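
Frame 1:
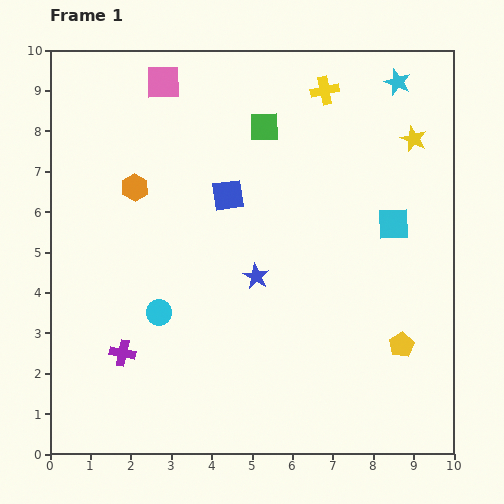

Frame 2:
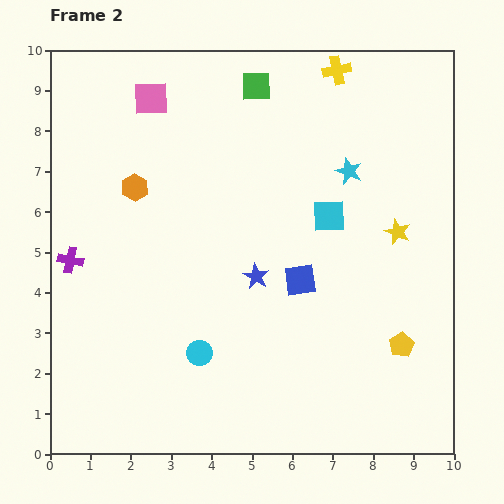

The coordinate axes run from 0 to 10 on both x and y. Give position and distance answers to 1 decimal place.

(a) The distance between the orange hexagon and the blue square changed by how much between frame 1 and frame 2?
+2.4

Distance in frame 1: 2.3. Distance in frame 2: 4.7.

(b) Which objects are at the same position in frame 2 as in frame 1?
the blue star, the orange hexagon, the yellow pentagon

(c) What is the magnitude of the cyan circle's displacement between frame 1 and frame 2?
1.4

The cyan circle moved from (2.7, 3.5) to (3.7, 2.5), a distance of √(1.0² + 1.0²) ≈ 1.4.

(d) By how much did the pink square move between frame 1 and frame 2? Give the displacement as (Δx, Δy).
(-0.3, -0.4)

The pink square was at (2.8, 9.2) in frame 1 and (2.5, 8.8) in frame 2.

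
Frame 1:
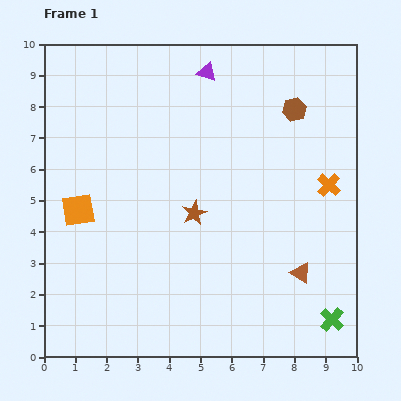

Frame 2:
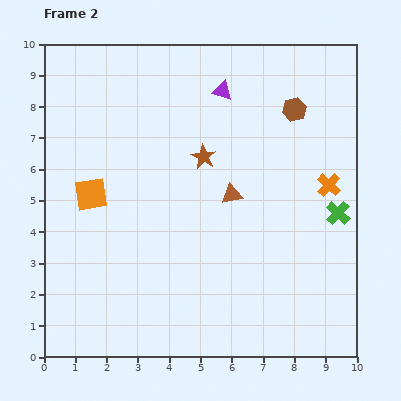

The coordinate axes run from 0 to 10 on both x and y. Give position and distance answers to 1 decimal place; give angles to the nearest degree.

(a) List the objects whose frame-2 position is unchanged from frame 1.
the orange cross, the brown hexagon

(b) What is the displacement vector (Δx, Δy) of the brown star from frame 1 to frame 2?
(0.3, 1.8)

The brown star was at (4.8, 4.6) in frame 1 and (5.1, 6.4) in frame 2.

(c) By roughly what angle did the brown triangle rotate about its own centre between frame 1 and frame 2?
43° counter-clockwise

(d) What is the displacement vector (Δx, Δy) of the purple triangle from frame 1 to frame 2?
(0.5, -0.6)

The purple triangle was at (5.2, 9.1) in frame 1 and (5.7, 8.5) in frame 2.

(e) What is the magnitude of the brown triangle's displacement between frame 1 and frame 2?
3.3

The brown triangle moved from (8.2, 2.7) to (6.0, 5.2), a distance of √(2.2² + 2.5²) ≈ 3.3.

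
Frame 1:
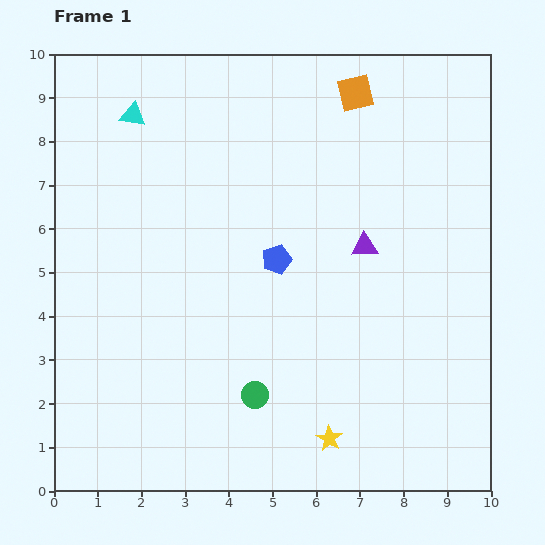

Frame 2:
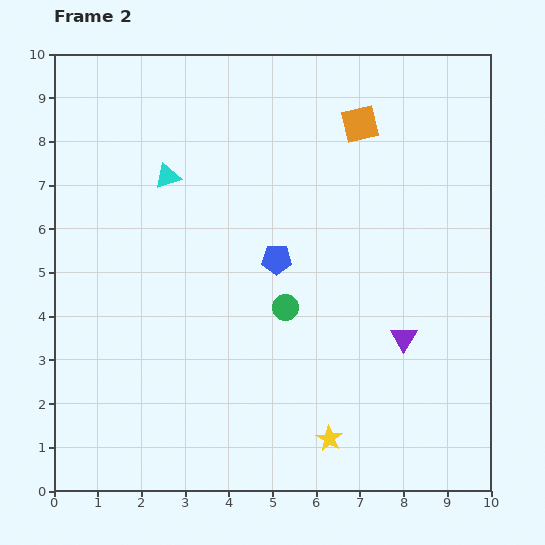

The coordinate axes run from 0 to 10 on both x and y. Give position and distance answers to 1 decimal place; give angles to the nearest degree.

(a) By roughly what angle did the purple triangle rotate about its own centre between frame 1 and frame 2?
55° counter-clockwise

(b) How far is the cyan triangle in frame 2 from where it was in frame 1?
1.6

The cyan triangle moved from (1.8, 8.6) to (2.6, 7.2), a distance of √(0.8² + 1.4²) ≈ 1.6.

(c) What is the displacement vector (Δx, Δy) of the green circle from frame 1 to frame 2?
(0.7, 2.0)

The green circle was at (4.6, 2.2) in frame 1 and (5.3, 4.2) in frame 2.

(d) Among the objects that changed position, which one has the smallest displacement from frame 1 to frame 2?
the orange square

(moved 0.7)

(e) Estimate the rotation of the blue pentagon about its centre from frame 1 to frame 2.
20° clockwise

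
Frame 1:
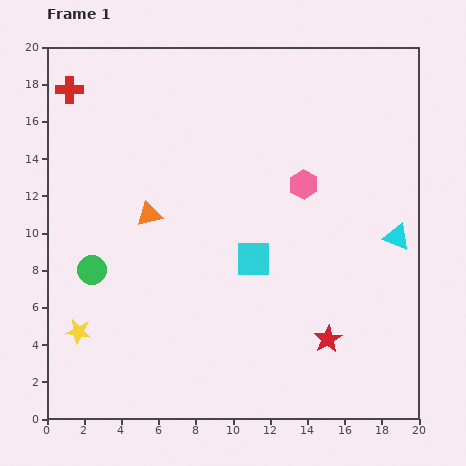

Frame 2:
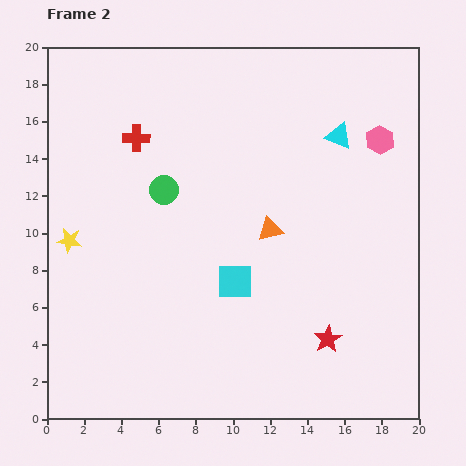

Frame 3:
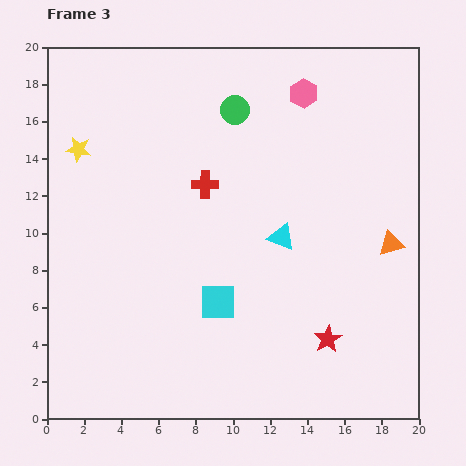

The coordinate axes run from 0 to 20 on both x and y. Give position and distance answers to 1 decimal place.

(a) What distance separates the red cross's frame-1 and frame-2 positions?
4.4

The red cross moved from (1.2, 17.7) to (4.8, 15.1), a distance of √(3.6² + 2.6²) ≈ 4.4.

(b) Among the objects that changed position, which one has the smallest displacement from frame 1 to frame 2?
the cyan square

(moved 1.6)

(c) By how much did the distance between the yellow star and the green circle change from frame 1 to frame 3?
+5.3

Distance in frame 1: 3.4. Distance in frame 3: 8.7.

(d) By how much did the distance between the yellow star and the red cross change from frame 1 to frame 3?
-5.9

Distance in frame 1: 13.0. Distance in frame 3: 7.1.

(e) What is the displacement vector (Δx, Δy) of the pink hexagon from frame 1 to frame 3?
(0.0, 4.9)

The pink hexagon was at (13.8, 12.6) in frame 1 and (13.8, 17.5) in frame 3.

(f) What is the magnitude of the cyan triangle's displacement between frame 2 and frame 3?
6.2

The cyan triangle moved from (15.7, 15.2) to (12.6, 9.8), a distance of √(3.1² + 5.4²) ≈ 6.2.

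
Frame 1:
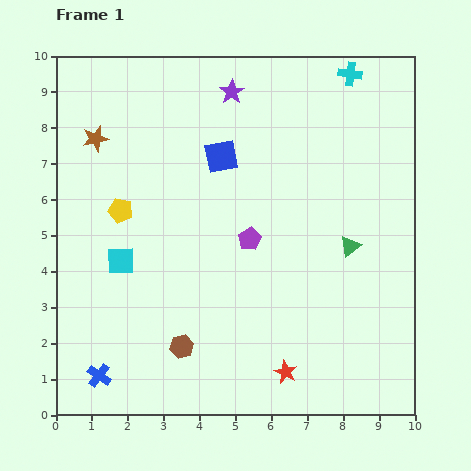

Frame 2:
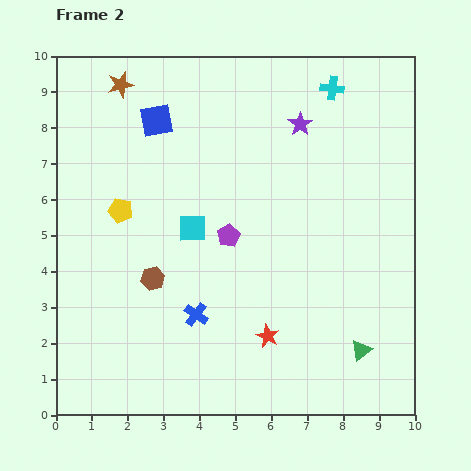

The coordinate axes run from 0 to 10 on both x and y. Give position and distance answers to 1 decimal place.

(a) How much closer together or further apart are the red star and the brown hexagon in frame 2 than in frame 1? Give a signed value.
+0.6

Distance in frame 1: 3.0. Distance in frame 2: 3.6.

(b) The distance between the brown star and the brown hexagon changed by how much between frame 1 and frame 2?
-0.8

Distance in frame 1: 6.3. Distance in frame 2: 5.5.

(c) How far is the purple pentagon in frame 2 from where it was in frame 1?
0.6

The purple pentagon moved from (5.4, 4.9) to (4.8, 5.0), a distance of √(0.6² + 0.1²) ≈ 0.6.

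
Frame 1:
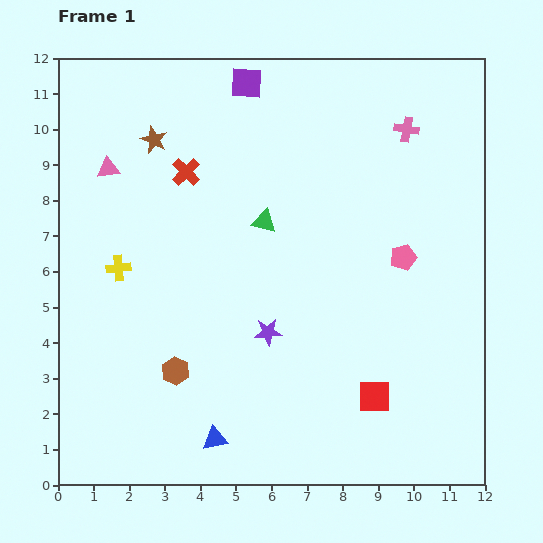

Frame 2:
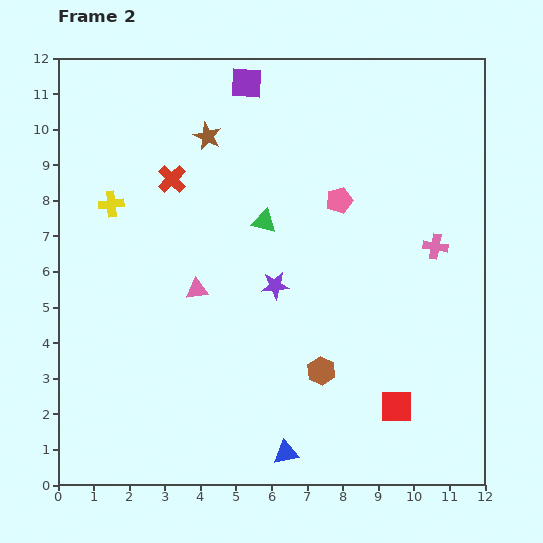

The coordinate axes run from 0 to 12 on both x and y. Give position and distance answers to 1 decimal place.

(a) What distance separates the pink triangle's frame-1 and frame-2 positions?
4.2

The pink triangle moved from (1.4, 8.9) to (3.9, 5.5), a distance of √(2.5² + 3.4²) ≈ 4.2.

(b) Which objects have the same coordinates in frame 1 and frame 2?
the purple square, the green triangle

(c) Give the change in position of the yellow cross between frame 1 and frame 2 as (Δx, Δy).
(-0.2, 1.8)

The yellow cross was at (1.7, 6.1) in frame 1 and (1.5, 7.9) in frame 2.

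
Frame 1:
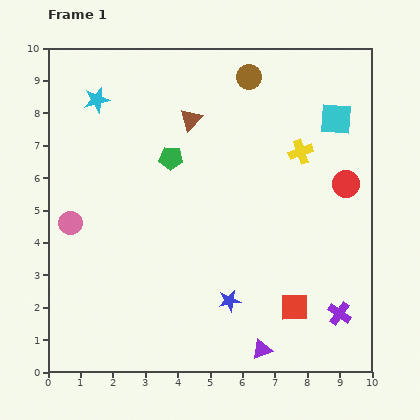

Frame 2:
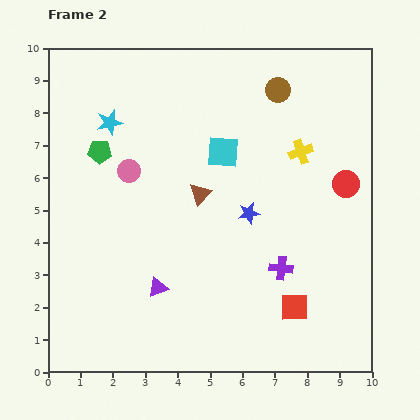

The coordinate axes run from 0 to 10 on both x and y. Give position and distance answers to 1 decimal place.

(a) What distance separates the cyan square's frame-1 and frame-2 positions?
3.6

The cyan square moved from (8.9, 7.8) to (5.4, 6.8), a distance of √(3.5² + 1.0²) ≈ 3.6.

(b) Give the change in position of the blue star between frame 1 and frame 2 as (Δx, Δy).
(0.6, 2.7)

The blue star was at (5.6, 2.2) in frame 1 and (6.2, 4.9) in frame 2.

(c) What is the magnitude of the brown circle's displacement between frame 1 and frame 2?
1.0

The brown circle moved from (6.2, 9.1) to (7.1, 8.7), a distance of √(0.9² + 0.4²) ≈ 1.0.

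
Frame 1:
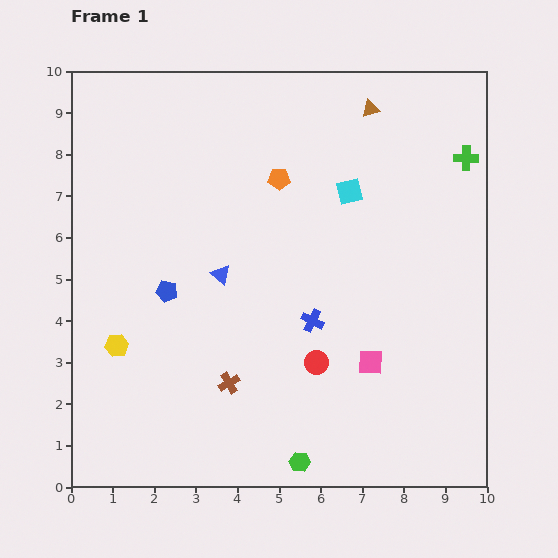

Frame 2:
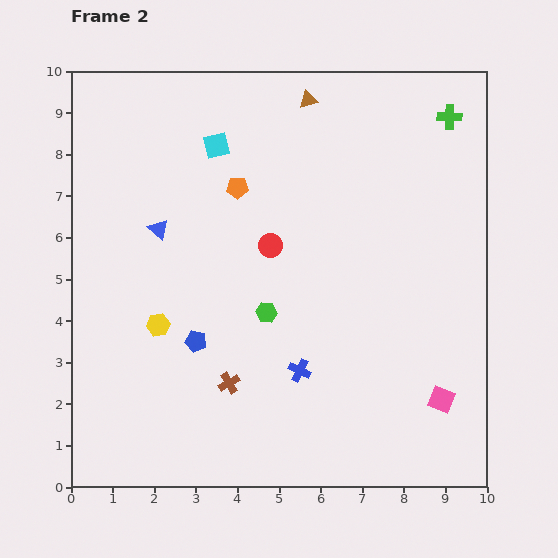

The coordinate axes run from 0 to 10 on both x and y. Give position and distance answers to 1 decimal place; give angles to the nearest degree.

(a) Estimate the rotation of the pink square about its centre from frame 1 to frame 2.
20° clockwise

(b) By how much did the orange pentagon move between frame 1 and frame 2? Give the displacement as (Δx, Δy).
(-1.0, -0.2)

The orange pentagon was at (5.0, 7.4) in frame 1 and (4.0, 7.2) in frame 2.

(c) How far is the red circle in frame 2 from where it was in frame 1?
3.0

The red circle moved from (5.9, 3.0) to (4.8, 5.8), a distance of √(1.1² + 2.8²) ≈ 3.0.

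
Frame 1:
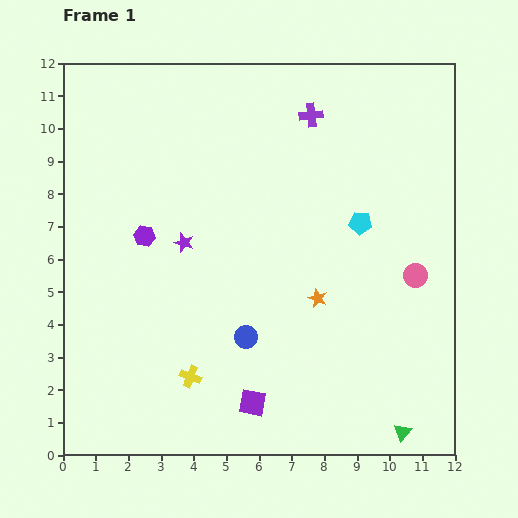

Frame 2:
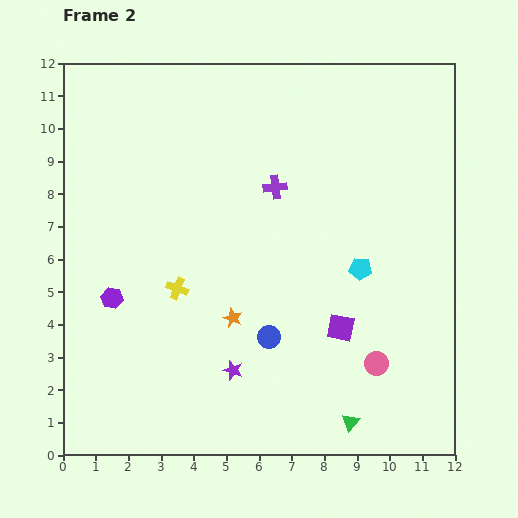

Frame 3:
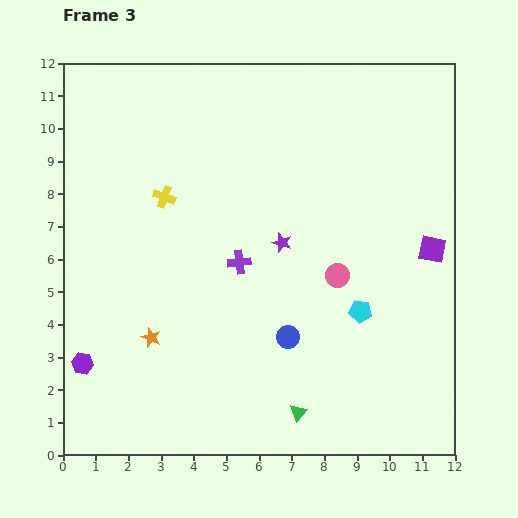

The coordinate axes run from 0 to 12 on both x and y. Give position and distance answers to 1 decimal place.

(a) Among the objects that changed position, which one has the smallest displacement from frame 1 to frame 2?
the blue circle

(moved 0.7)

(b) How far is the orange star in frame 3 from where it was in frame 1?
5.2

The orange star moved from (7.8, 4.8) to (2.7, 3.6), a distance of √(5.1² + 1.2²) ≈ 5.2.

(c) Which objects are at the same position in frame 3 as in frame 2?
none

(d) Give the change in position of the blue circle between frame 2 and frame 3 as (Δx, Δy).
(0.6, 0.0)

The blue circle was at (6.3, 3.6) in frame 2 and (6.9, 3.6) in frame 3.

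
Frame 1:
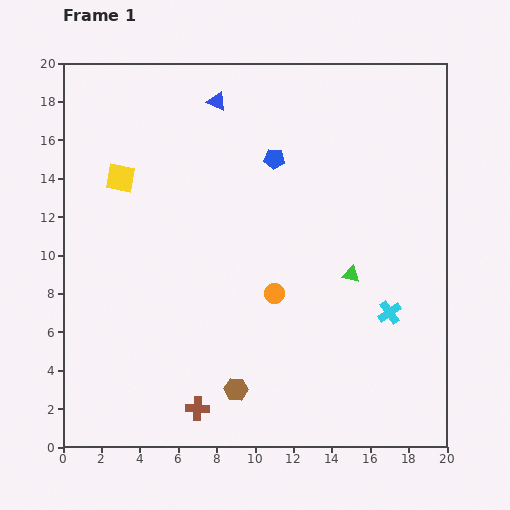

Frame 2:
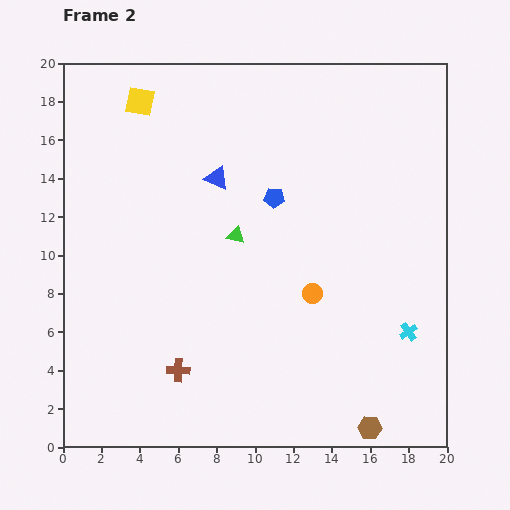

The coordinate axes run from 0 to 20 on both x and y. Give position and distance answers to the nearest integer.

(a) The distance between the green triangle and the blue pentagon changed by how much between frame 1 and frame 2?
-4

Distance in frame 1: 7. Distance in frame 2: 3.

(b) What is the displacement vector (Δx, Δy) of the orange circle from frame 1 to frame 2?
(2, 0)

The orange circle was at (11, 8) in frame 1 and (13, 8) in frame 2.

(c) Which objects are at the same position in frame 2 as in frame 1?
none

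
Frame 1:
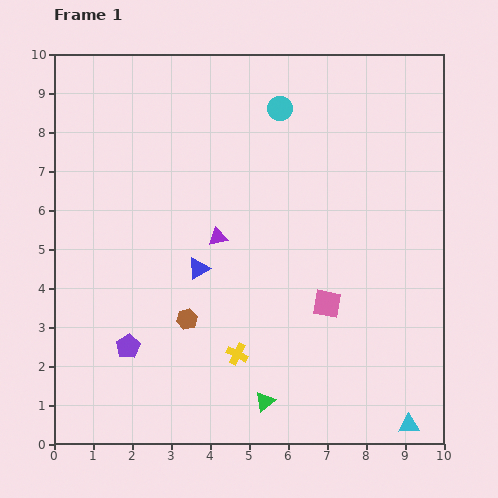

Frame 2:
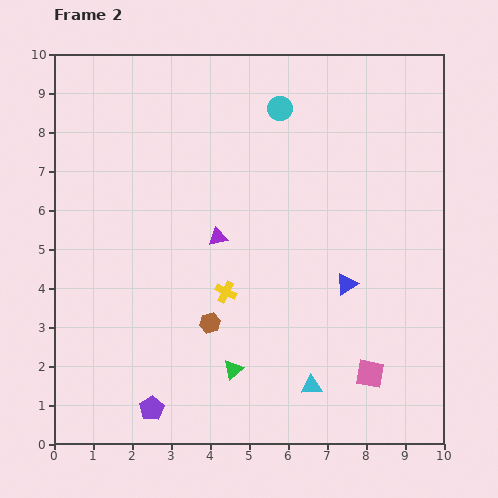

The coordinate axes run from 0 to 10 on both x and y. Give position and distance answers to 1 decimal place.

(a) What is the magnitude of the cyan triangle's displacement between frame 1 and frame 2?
2.7

The cyan triangle moved from (9.1, 0.5) to (6.6, 1.5), a distance of √(2.5² + 1.0²) ≈ 2.7.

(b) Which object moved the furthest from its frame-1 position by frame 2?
the blue triangle

(moved 3.8; next 2.7)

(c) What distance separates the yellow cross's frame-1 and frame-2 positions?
1.6

The yellow cross moved from (4.7, 2.3) to (4.4, 3.9), a distance of √(0.3² + 1.6²) ≈ 1.6.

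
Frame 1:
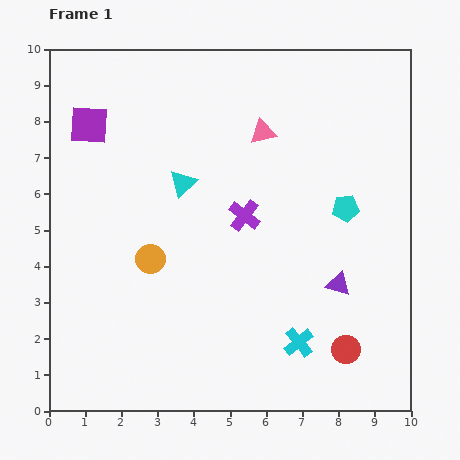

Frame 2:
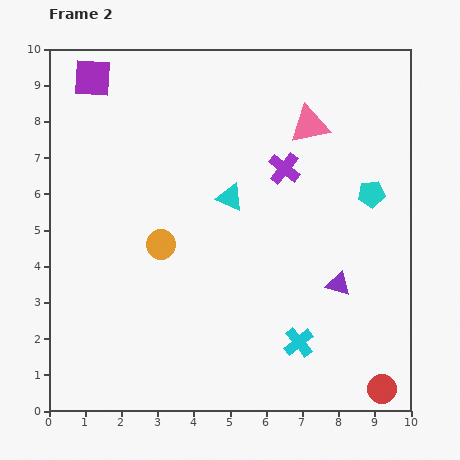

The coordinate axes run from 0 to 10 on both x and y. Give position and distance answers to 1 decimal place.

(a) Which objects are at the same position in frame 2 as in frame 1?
the purple triangle, the cyan cross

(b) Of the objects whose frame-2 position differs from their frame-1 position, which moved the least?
the orange circle

(moved 0.5)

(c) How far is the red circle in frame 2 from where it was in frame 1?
1.5

The red circle moved from (8.2, 1.7) to (9.2, 0.6), a distance of √(1.0² + 1.1²) ≈ 1.5.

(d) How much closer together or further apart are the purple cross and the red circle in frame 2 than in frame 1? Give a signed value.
+2.1

Distance in frame 1: 4.6. Distance in frame 2: 6.7.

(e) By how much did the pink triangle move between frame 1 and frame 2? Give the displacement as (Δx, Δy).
(1.3, 0.2)

The pink triangle was at (5.9, 7.7) in frame 1 and (7.2, 7.9) in frame 2.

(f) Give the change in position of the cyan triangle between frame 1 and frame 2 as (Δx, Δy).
(1.3, -0.4)

The cyan triangle was at (3.7, 6.3) in frame 1 and (5.0, 5.9) in frame 2.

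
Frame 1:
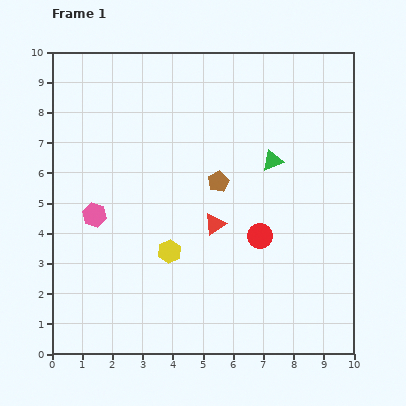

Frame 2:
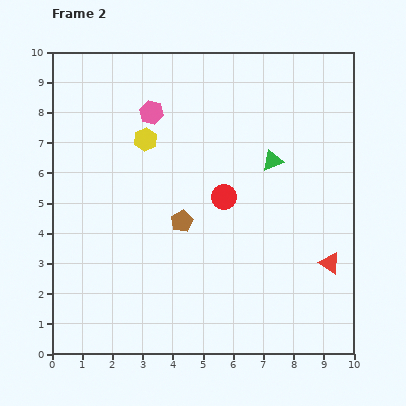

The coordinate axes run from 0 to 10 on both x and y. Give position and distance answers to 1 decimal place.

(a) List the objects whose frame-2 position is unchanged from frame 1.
the green triangle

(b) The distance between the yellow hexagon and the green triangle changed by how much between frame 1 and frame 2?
-0.2

Distance in frame 1: 4.5. Distance in frame 2: 4.3.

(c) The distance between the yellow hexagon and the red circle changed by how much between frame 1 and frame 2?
+0.2

Distance in frame 1: 3.0. Distance in frame 2: 3.2.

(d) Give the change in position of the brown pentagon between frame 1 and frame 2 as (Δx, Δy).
(-1.2, -1.3)

The brown pentagon was at (5.5, 5.7) in frame 1 and (4.3, 4.4) in frame 2.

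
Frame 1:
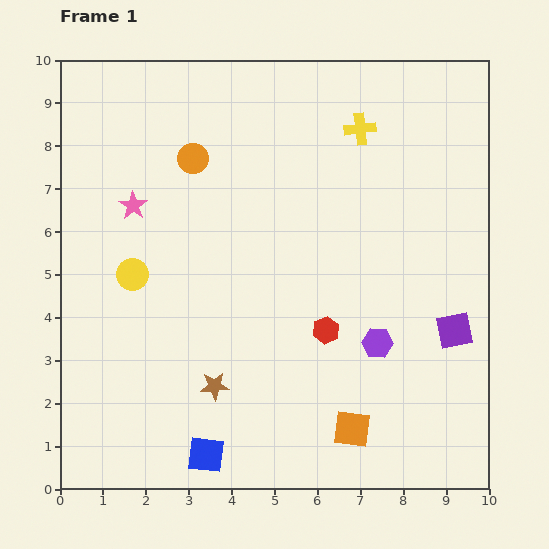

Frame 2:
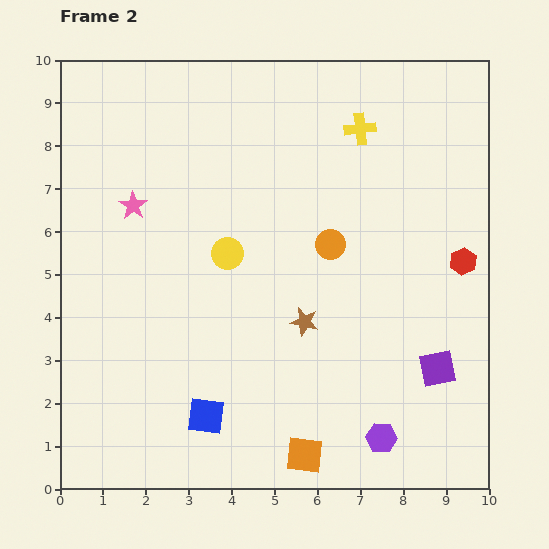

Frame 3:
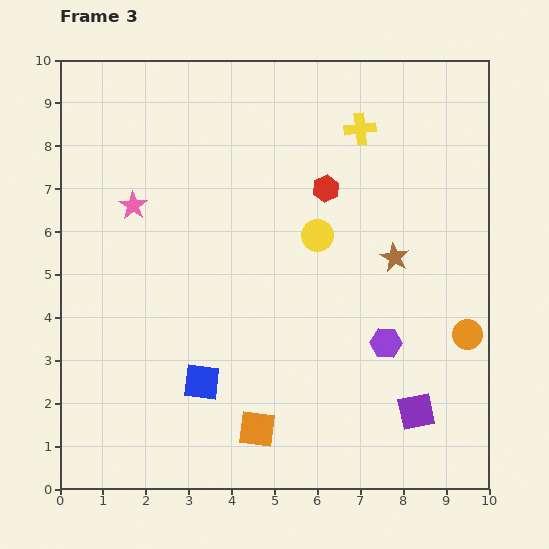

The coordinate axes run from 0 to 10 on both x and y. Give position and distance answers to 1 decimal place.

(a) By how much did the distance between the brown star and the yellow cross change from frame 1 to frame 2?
-2.2

Distance in frame 1: 6.9. Distance in frame 2: 4.7.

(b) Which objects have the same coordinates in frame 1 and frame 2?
the yellow cross, the pink star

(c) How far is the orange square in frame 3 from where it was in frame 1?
2.2

The orange square moved from (6.8, 1.4) to (4.6, 1.4), a distance of √(2.2² + 0.0²) ≈ 2.2.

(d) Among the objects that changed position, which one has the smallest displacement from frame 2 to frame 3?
the blue square

(moved 0.8)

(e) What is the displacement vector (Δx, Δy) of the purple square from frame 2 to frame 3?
(-0.5, -1.0)

The purple square was at (8.8, 2.8) in frame 2 and (8.3, 1.8) in frame 3.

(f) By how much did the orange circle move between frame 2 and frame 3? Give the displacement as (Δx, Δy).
(3.2, -2.1)

The orange circle was at (6.3, 5.7) in frame 2 and (9.5, 3.6) in frame 3.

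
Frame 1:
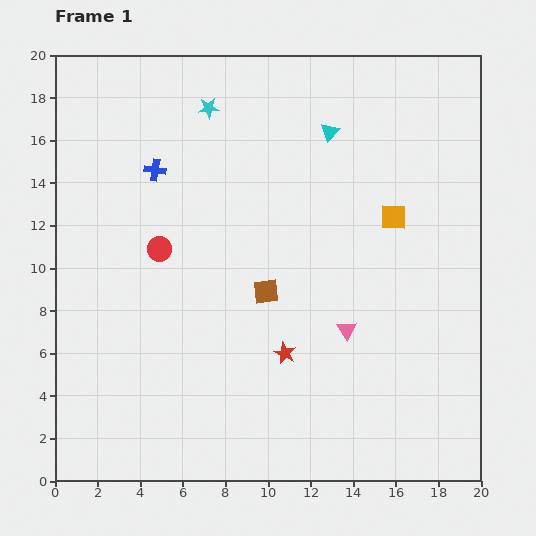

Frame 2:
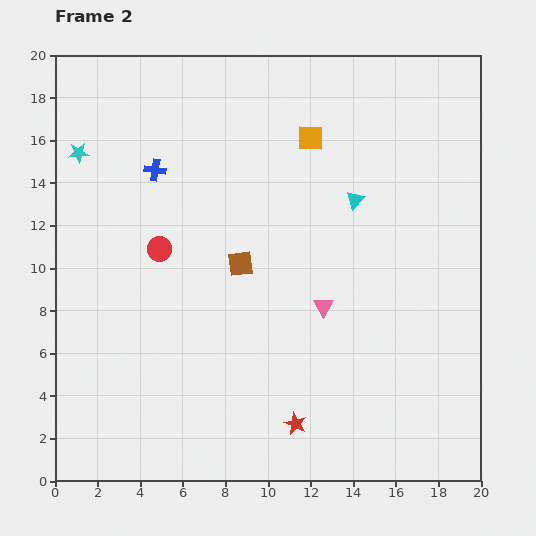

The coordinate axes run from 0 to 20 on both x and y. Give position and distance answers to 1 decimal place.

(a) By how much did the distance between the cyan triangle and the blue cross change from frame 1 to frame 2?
+1.1

Distance in frame 1: 8.4. Distance in frame 2: 9.5.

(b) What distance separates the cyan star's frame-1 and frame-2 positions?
6.5

The cyan star moved from (7.2, 17.5) to (1.1, 15.4), a distance of √(6.1² + 2.1²) ≈ 6.5.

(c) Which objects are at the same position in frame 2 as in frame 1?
the blue cross, the red circle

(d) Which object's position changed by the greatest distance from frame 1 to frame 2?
the cyan star

(moved 6.5; next 5.4)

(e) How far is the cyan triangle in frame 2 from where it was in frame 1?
3.4

The cyan triangle moved from (12.9, 16.4) to (14.1, 13.2), a distance of √(1.2² + 3.2²) ≈ 3.4.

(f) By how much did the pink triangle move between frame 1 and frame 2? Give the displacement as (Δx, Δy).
(-1.1, 1.1)

The pink triangle was at (13.7, 7.1) in frame 1 and (12.6, 8.2) in frame 2.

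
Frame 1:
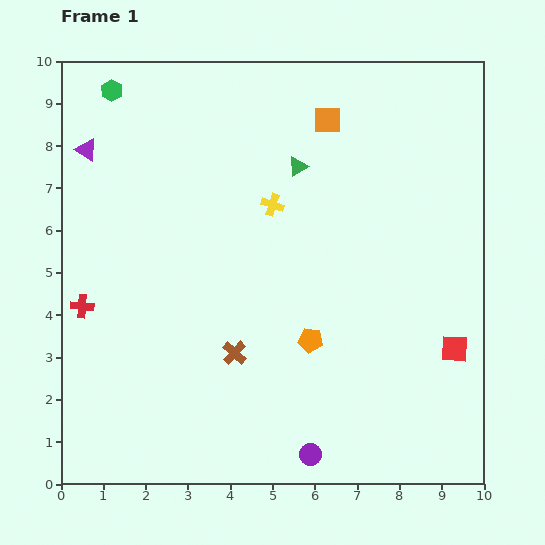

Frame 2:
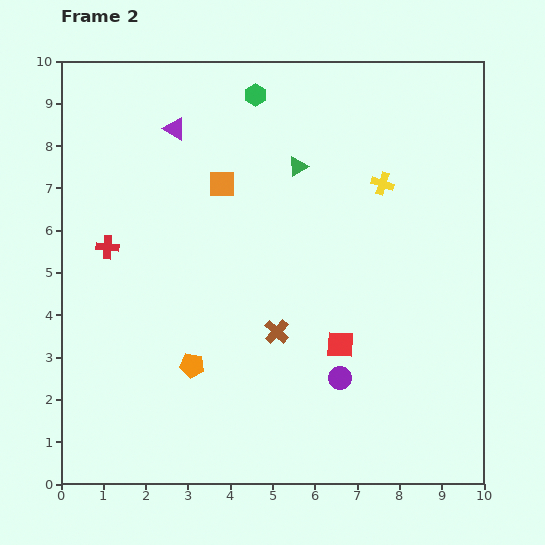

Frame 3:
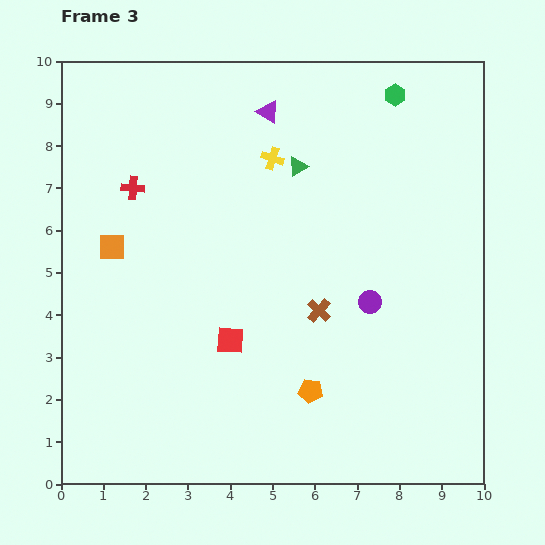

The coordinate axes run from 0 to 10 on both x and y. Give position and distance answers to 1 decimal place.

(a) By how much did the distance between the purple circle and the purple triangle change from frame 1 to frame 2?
-1.8

Distance in frame 1: 8.9. Distance in frame 2: 7.1.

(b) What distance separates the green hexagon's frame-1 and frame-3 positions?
6.7

The green hexagon moved from (1.2, 9.3) to (7.9, 9.2), a distance of √(6.7² + 0.1²) ≈ 6.7.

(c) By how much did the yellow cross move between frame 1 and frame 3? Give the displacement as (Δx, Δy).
(0.0, 1.1)

The yellow cross was at (5.0, 6.6) in frame 1 and (5.0, 7.7) in frame 3.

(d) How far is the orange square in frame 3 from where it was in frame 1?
5.9

The orange square moved from (6.3, 8.6) to (1.2, 5.6), a distance of √(5.1² + 3.0²) ≈ 5.9.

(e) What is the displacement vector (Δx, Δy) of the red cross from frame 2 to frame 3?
(0.6, 1.4)

The red cross was at (1.1, 5.6) in frame 2 and (1.7, 7.0) in frame 3.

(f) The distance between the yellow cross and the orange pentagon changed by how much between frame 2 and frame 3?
-0.6

Distance in frame 2: 6.2. Distance in frame 3: 5.6.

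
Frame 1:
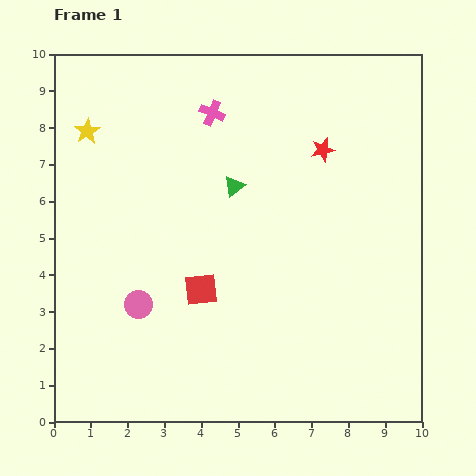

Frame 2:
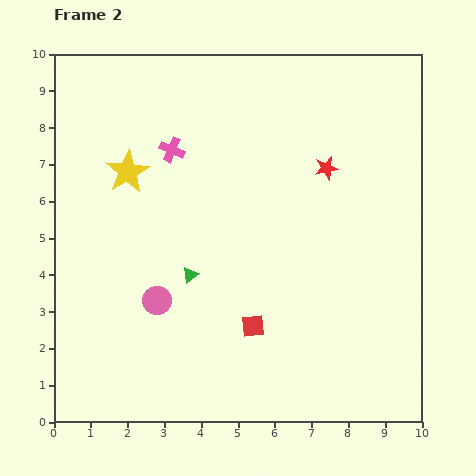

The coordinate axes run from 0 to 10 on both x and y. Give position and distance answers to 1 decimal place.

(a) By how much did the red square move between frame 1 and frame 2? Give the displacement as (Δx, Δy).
(1.4, -1.0)

The red square was at (4.0, 3.6) in frame 1 and (5.4, 2.6) in frame 2.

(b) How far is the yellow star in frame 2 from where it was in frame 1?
1.6

The yellow star moved from (0.9, 7.9) to (2.0, 6.8), a distance of √(1.1² + 1.1²) ≈ 1.6.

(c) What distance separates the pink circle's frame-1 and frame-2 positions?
0.5

The pink circle moved from (2.3, 3.2) to (2.8, 3.3), a distance of √(0.5² + 0.1²) ≈ 0.5.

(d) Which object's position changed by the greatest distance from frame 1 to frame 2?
the green triangle

(moved 2.7; next 1.7)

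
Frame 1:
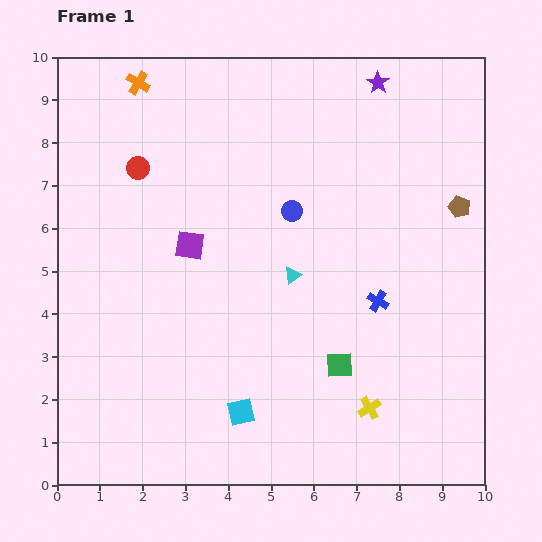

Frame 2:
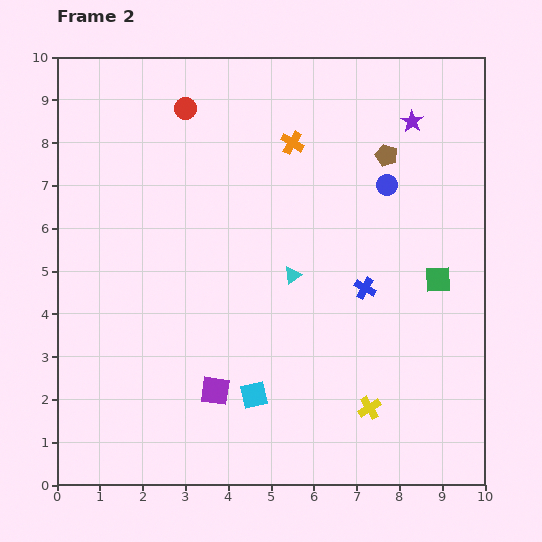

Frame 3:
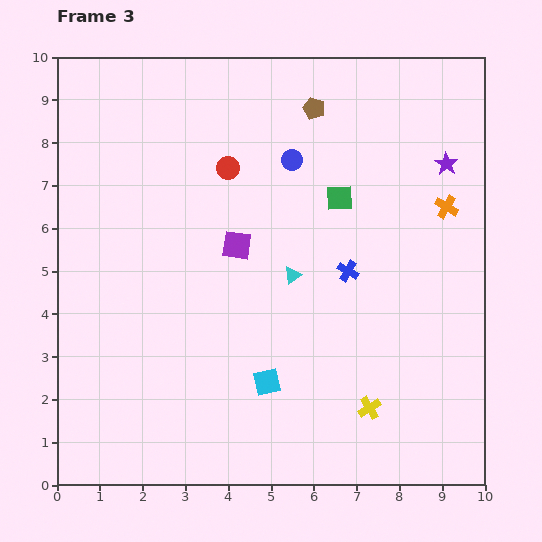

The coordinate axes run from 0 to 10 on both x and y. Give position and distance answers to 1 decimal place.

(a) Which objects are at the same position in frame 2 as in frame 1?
the yellow cross, the cyan triangle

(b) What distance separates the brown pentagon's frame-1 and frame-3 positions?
4.1

The brown pentagon moved from (9.4, 6.5) to (6.0, 8.8), a distance of √(3.4² + 2.3²) ≈ 4.1.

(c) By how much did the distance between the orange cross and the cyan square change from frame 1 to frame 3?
-2.2

Distance in frame 1: 8.1. Distance in frame 3: 5.9.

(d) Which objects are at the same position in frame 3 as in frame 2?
the yellow cross, the cyan triangle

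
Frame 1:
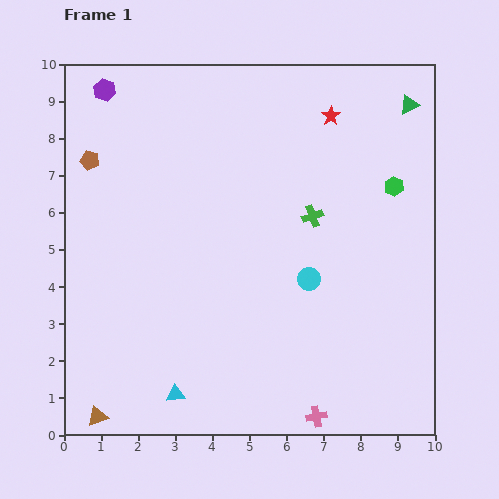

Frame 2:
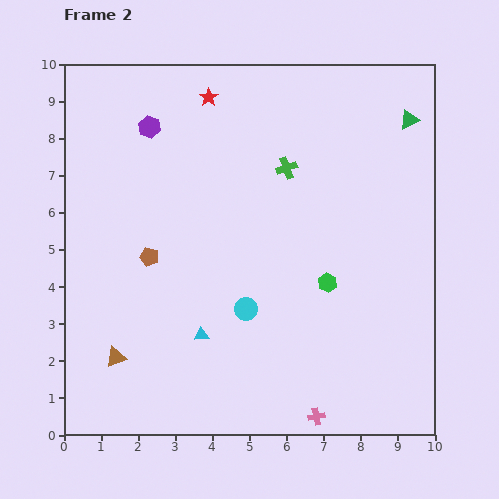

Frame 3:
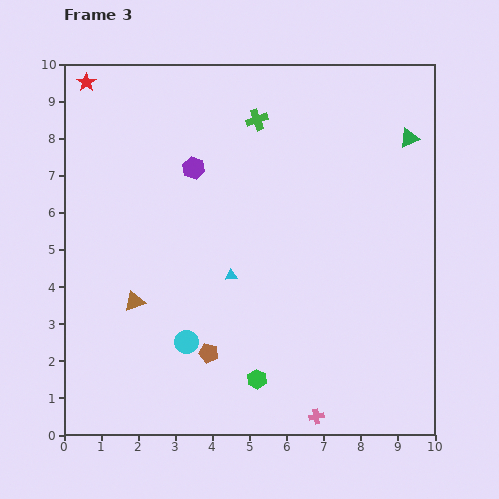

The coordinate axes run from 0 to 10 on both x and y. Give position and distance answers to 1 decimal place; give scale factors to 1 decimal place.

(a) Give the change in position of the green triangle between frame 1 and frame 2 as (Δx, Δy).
(0.0, -0.4)

The green triangle was at (9.3, 8.9) in frame 1 and (9.3, 8.5) in frame 2.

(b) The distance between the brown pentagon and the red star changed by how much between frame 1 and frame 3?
+1.4

Distance in frame 1: 6.6. Distance in frame 3: 8.0.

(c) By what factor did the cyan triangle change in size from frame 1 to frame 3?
0.6×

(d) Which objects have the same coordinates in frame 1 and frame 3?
the pink cross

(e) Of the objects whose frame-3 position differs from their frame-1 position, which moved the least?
the green triangle

(moved 0.9)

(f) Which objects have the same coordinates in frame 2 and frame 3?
the pink cross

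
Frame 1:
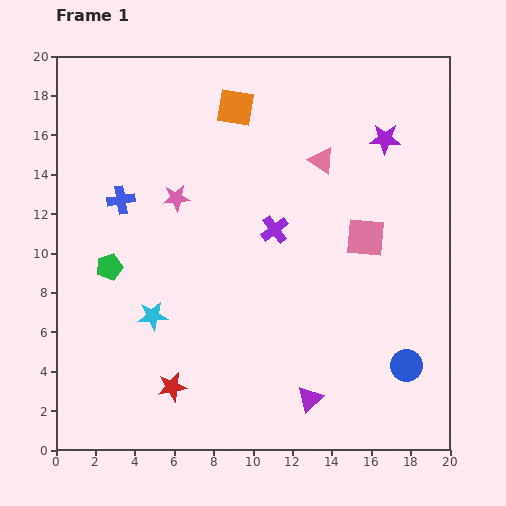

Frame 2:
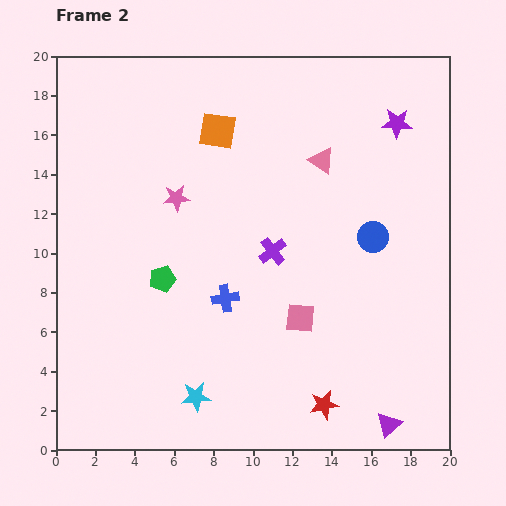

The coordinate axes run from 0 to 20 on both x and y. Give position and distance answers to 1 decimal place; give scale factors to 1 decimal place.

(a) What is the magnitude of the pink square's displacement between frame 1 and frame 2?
5.3

The pink square moved from (15.7, 10.8) to (12.4, 6.7), a distance of √(3.3² + 4.1²) ≈ 5.3.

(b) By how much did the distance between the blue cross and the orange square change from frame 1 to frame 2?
+1.0

Distance in frame 1: 7.5. Distance in frame 2: 8.5.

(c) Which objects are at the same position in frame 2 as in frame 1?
the pink star, the pink triangle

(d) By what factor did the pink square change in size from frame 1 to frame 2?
0.8×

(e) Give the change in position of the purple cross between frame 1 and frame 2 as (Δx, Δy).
(-0.1, -1.1)

The purple cross was at (11.1, 11.2) in frame 1 and (11.0, 10.1) in frame 2.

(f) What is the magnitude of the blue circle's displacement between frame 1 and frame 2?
6.7

The blue circle moved from (17.8, 4.3) to (16.1, 10.8), a distance of √(1.7² + 6.5²) ≈ 6.7.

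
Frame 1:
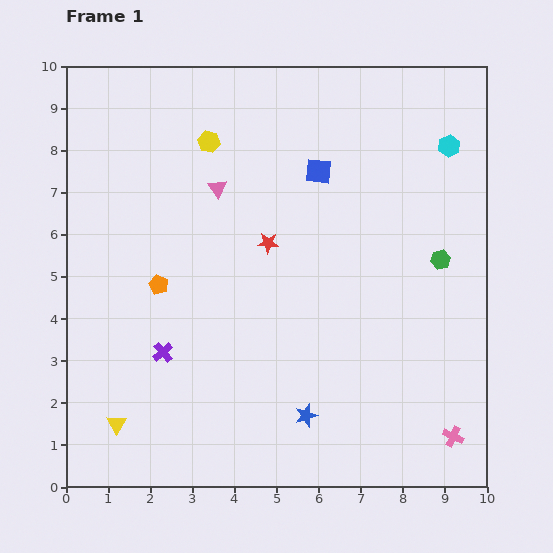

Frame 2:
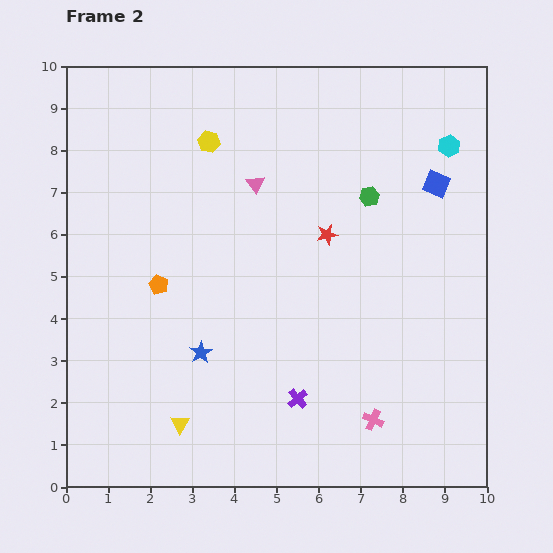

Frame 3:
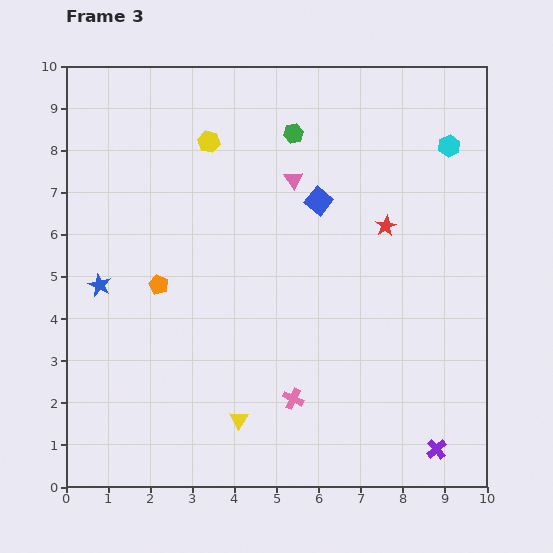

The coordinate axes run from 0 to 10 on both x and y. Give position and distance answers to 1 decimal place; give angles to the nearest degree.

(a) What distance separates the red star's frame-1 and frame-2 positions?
1.4

The red star moved from (4.8, 5.8) to (6.2, 6.0), a distance of √(1.4² + 0.2²) ≈ 1.4.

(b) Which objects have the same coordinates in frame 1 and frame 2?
the orange pentagon, the yellow hexagon, the cyan hexagon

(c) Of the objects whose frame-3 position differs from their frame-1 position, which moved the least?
the blue square

(moved 0.7)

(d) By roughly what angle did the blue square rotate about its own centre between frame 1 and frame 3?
34° clockwise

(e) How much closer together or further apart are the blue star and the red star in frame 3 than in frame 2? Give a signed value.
+2.8

Distance in frame 2: 4.1. Distance in frame 3: 6.9.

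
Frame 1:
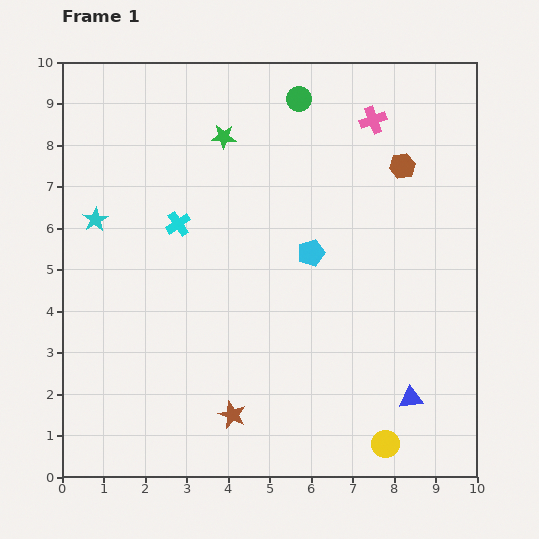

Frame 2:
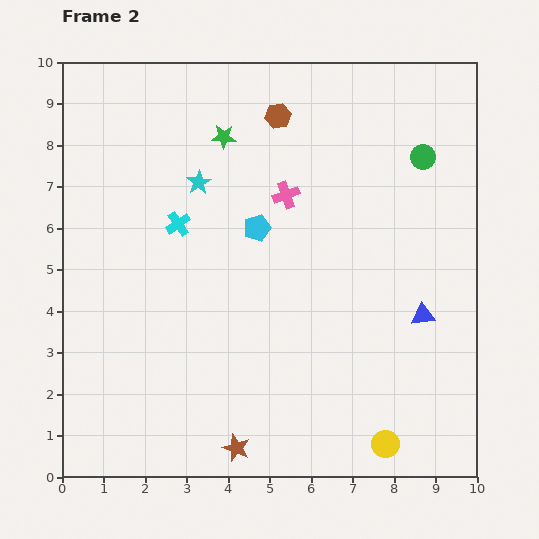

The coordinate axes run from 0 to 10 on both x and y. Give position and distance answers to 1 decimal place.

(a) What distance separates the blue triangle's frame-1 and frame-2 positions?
2.0

The blue triangle moved from (8.4, 1.9) to (8.7, 3.9), a distance of √(0.3² + 2.0²) ≈ 2.0.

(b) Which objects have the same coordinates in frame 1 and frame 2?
the yellow circle, the green star, the cyan cross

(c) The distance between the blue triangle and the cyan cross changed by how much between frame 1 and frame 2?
-0.7

Distance in frame 1: 7.0. Distance in frame 2: 6.3.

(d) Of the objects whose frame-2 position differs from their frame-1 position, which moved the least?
the brown star

(moved 0.8)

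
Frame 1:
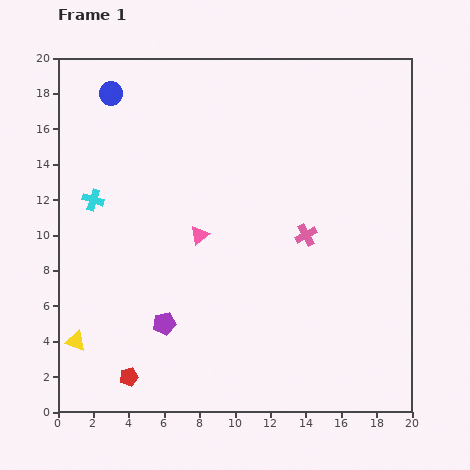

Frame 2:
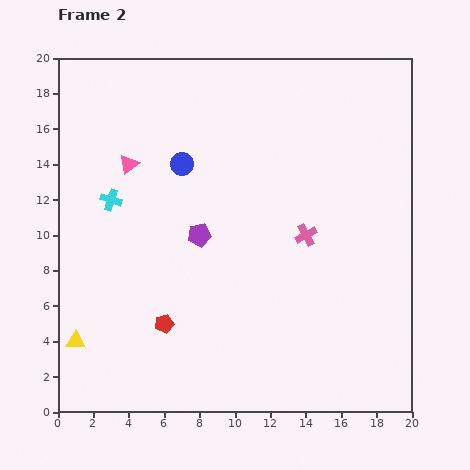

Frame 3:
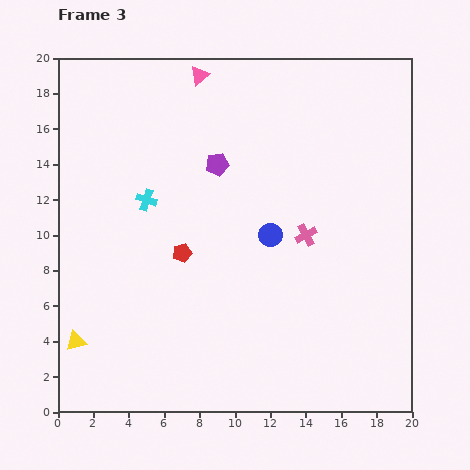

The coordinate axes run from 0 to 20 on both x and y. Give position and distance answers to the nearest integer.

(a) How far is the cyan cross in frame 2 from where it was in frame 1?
1

The cyan cross moved from (2, 12) to (3, 12), a distance of √(1² + 0²) ≈ 1.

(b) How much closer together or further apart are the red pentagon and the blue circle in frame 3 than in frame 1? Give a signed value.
-11

Distance in frame 1: 16. Distance in frame 3: 5.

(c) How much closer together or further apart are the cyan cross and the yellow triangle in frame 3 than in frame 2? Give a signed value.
+1

Distance in frame 2: 8. Distance in frame 3: 9.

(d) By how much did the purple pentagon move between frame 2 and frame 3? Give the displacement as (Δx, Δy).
(1, 4)

The purple pentagon was at (8, 10) in frame 2 and (9, 14) in frame 3.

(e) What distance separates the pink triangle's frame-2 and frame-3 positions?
6

The pink triangle moved from (4, 14) to (8, 19), a distance of √(4² + 5²) ≈ 6.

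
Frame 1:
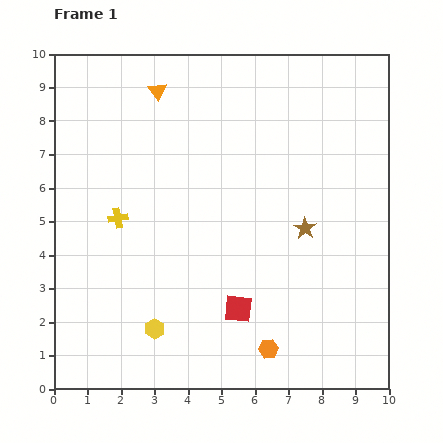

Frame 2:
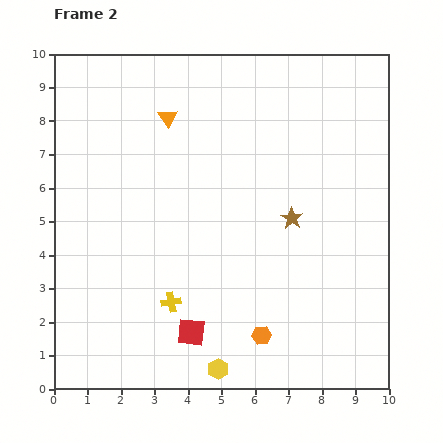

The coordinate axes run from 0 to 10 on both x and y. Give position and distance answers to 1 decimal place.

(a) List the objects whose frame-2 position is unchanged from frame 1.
none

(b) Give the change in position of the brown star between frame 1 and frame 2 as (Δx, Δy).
(-0.4, 0.3)

The brown star was at (7.5, 4.8) in frame 1 and (7.1, 5.1) in frame 2.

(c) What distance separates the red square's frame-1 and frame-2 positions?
1.6

The red square moved from (5.5, 2.4) to (4.1, 1.7), a distance of √(1.4² + 0.7²) ≈ 1.6.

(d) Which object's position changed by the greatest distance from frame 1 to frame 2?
the yellow cross

(moved 3.0; next 2.2)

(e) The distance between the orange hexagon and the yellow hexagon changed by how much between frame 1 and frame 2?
-1.9

Distance in frame 1: 3.5. Distance in frame 2: 1.6.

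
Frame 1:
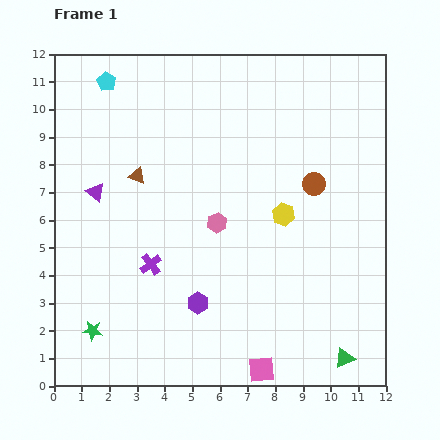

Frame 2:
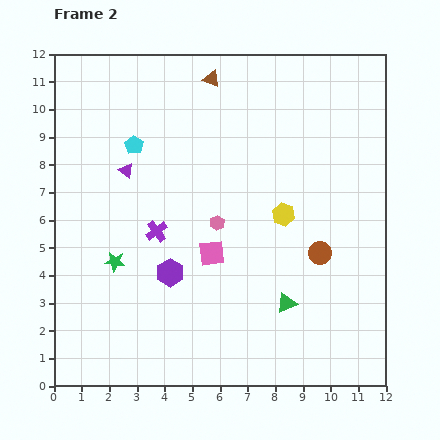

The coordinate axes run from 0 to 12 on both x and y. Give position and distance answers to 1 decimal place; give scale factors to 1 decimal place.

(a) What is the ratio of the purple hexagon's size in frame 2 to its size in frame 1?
1.3×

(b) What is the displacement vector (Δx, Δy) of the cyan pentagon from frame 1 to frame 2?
(1.0, -2.3)

The cyan pentagon was at (1.9, 11.0) in frame 1 and (2.9, 8.7) in frame 2.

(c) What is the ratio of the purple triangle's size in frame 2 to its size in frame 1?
0.8×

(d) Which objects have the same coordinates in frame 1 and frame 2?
the yellow hexagon, the pink hexagon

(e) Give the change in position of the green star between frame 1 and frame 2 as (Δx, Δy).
(0.8, 2.5)

The green star was at (1.4, 2.0) in frame 1 and (2.2, 4.5) in frame 2.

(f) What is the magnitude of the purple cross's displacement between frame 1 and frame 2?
1.2

The purple cross moved from (3.5, 4.4) to (3.7, 5.6), a distance of √(0.2² + 1.2²) ≈ 1.2.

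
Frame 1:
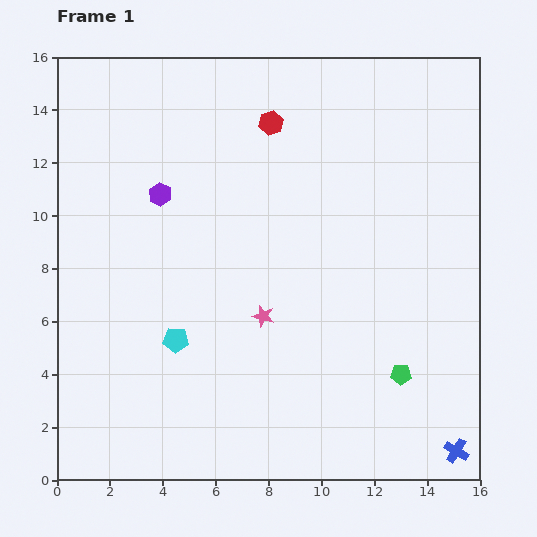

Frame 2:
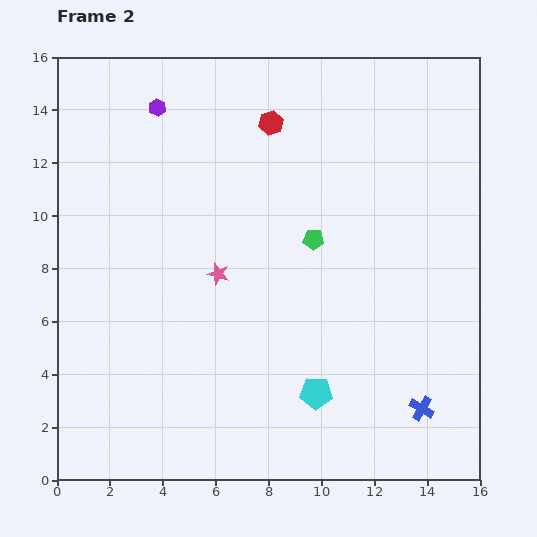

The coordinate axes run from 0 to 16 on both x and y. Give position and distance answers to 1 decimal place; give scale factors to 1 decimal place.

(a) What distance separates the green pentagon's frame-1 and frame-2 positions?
6.1

The green pentagon moved from (13.0, 4.0) to (9.7, 9.1), a distance of √(3.3² + 5.1²) ≈ 6.1.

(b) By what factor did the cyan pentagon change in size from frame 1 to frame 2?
1.3×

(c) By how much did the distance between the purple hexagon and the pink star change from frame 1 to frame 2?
+0.7

Distance in frame 1: 6.0. Distance in frame 2: 6.7.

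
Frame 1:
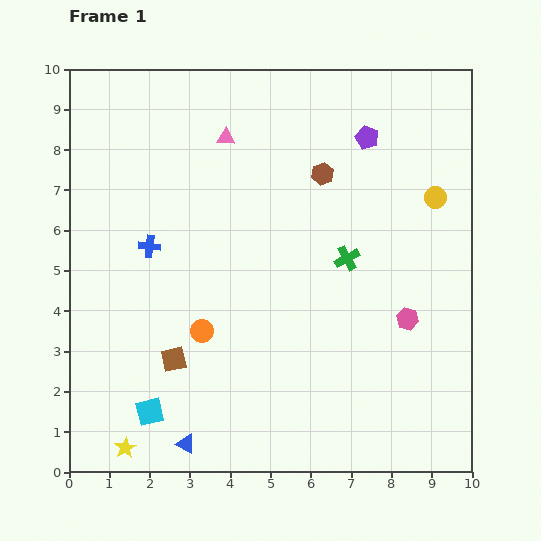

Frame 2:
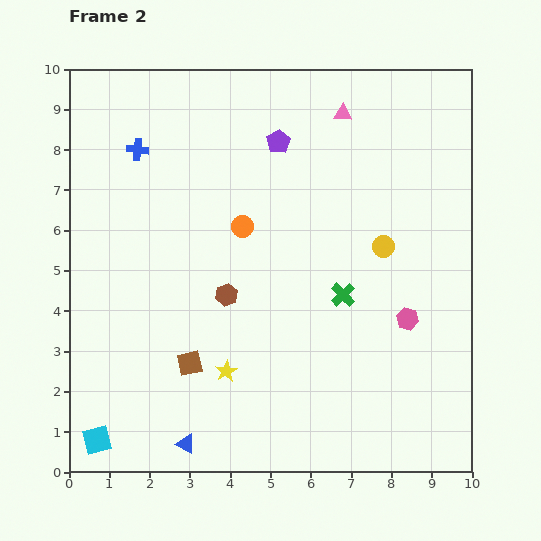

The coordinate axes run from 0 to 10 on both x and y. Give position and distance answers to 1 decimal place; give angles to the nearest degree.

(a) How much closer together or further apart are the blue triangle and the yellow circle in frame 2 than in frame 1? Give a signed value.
-1.8

Distance in frame 1: 8.7. Distance in frame 2: 6.9.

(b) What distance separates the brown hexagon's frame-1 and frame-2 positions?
3.8

The brown hexagon moved from (6.3, 7.4) to (3.9, 4.4), a distance of √(2.4² + 3.0²) ≈ 3.8.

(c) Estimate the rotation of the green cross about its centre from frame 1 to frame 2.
15° counter-clockwise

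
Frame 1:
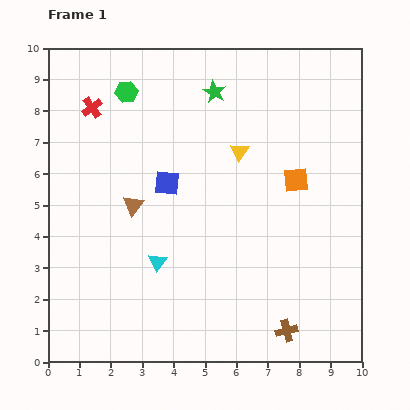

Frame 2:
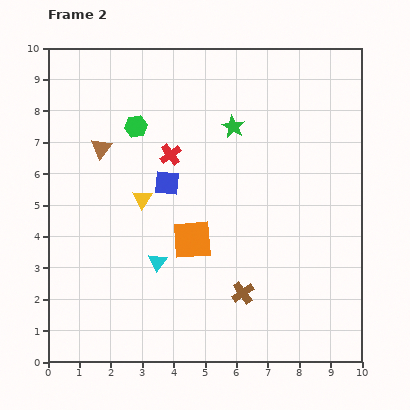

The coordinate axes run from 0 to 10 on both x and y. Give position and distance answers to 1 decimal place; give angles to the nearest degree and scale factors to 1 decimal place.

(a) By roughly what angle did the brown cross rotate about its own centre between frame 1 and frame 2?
20° counter-clockwise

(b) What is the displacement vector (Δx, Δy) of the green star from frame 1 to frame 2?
(0.6, -1.1)

The green star was at (5.3, 8.6) in frame 1 and (5.9, 7.5) in frame 2.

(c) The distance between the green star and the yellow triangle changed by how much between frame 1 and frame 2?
+1.6

Distance in frame 1: 2.1. Distance in frame 2: 3.7.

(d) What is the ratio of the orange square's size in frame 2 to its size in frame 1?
1.6×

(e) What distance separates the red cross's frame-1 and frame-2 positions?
2.9

The red cross moved from (1.4, 8.1) to (3.9, 6.6), a distance of √(2.5² + 1.5²) ≈ 2.9.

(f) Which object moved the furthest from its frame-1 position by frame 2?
the orange square

(moved 3.8; next 3.4)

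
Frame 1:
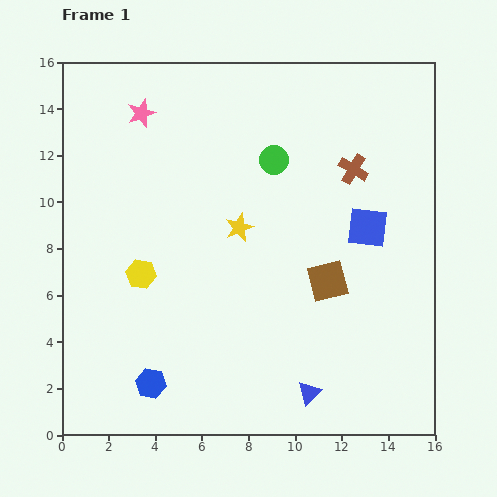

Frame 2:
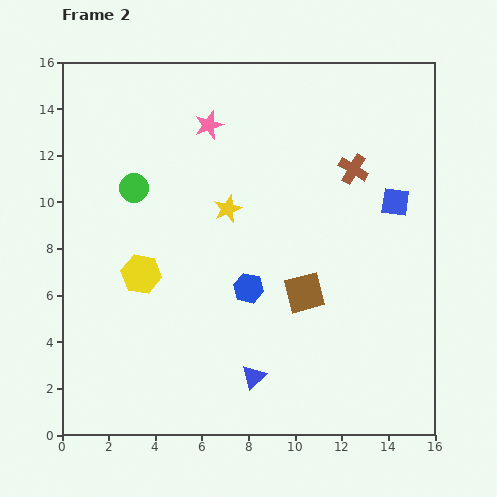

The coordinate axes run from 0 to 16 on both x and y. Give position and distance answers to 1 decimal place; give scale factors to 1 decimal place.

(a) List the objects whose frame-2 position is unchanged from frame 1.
the brown cross, the yellow hexagon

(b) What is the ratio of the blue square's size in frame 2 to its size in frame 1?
0.7×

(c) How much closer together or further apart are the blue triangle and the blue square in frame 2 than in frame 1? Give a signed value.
+2.2

Distance in frame 1: 7.5. Distance in frame 2: 9.7.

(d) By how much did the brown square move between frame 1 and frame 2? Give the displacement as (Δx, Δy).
(-1.0, -0.5)

The brown square was at (11.4, 6.6) in frame 1 and (10.4, 6.1) in frame 2.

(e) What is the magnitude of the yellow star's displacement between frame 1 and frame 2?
0.9

The yellow star moved from (7.6, 8.9) to (7.1, 9.7), a distance of √(0.5² + 0.8²) ≈ 0.9.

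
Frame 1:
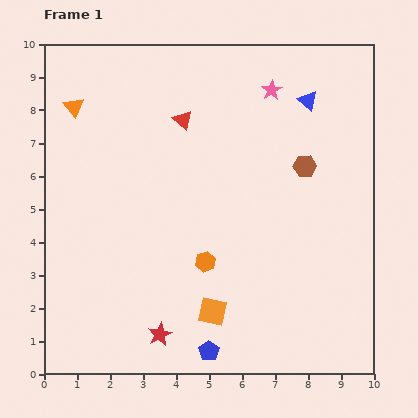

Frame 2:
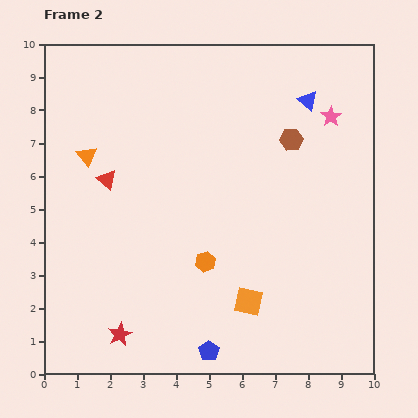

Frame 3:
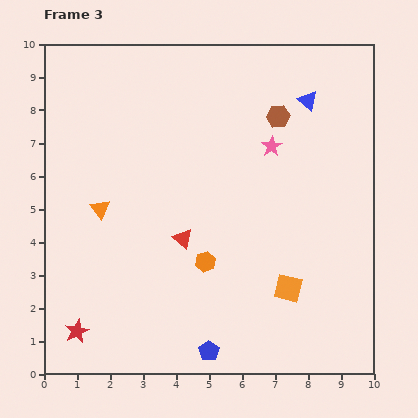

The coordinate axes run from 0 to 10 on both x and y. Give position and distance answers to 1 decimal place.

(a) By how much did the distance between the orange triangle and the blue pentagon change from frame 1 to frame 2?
-1.5

Distance in frame 1: 8.5. Distance in frame 2: 7.0.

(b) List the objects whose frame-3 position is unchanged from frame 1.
the orange hexagon, the blue triangle, the blue pentagon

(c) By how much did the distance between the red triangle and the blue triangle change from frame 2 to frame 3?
-0.9

Distance in frame 2: 6.6. Distance in frame 3: 5.7.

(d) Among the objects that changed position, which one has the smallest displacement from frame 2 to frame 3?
the brown hexagon

(moved 0.8)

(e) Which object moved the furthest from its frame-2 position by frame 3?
the red triangle

(moved 2.9; next 2.0)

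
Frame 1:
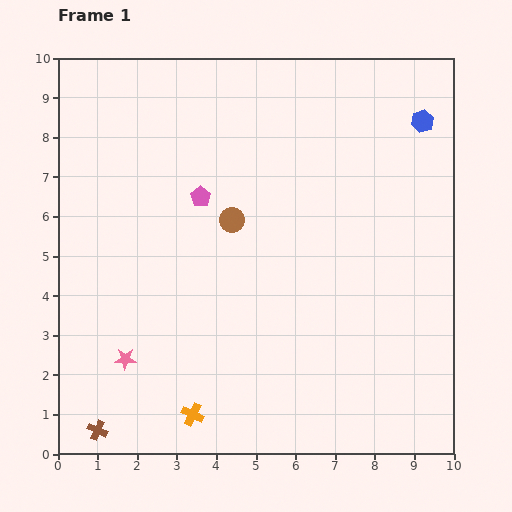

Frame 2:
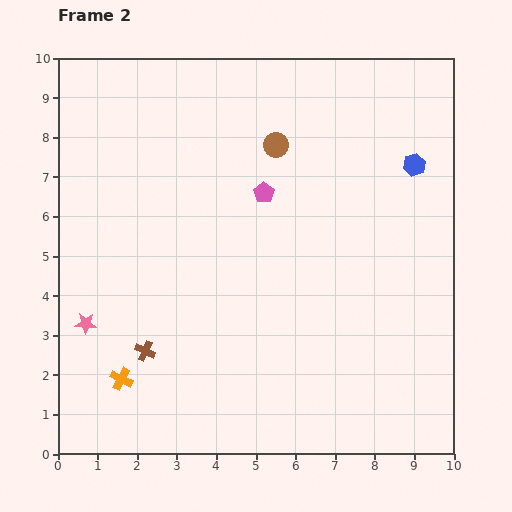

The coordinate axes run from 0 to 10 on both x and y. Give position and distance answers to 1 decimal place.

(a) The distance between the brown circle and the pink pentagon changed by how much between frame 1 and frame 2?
+0.2

Distance in frame 1: 1.0. Distance in frame 2: 1.2.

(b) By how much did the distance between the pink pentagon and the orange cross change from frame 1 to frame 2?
+0.4

Distance in frame 1: 5.5. Distance in frame 2: 5.9.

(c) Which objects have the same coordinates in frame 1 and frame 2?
none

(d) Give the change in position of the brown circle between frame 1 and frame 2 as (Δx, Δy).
(1.1, 1.9)

The brown circle was at (4.4, 5.9) in frame 1 and (5.5, 7.8) in frame 2.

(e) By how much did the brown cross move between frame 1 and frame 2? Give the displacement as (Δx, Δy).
(1.2, 2.0)

The brown cross was at (1.0, 0.6) in frame 1 and (2.2, 2.6) in frame 2.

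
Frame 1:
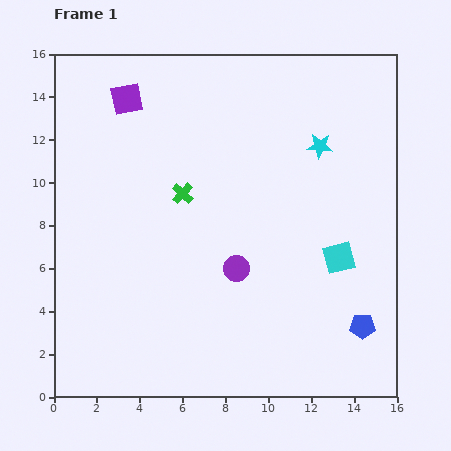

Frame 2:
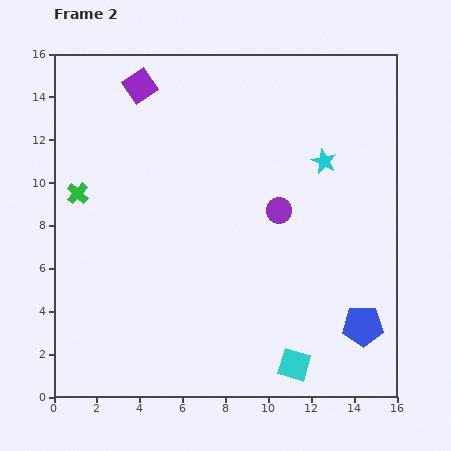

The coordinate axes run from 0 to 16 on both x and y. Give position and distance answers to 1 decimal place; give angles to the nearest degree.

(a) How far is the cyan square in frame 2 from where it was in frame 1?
5.4

The cyan square moved from (13.3, 6.5) to (11.2, 1.5), a distance of √(2.1² + 5.0²) ≈ 5.4.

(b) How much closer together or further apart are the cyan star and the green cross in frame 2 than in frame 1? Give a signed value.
+4.8

Distance in frame 1: 6.8. Distance in frame 2: 11.6.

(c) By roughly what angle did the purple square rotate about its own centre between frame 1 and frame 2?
22° counter-clockwise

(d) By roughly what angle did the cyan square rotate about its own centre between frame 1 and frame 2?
30° clockwise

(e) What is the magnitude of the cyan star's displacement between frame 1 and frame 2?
0.7

The cyan star moved from (12.4, 11.7) to (12.6, 11.0), a distance of √(0.2² + 0.7²) ≈ 0.7.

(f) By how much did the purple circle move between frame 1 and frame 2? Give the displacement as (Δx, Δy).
(2.0, 2.7)

The purple circle was at (8.5, 6.0) in frame 1 and (10.5, 8.7) in frame 2.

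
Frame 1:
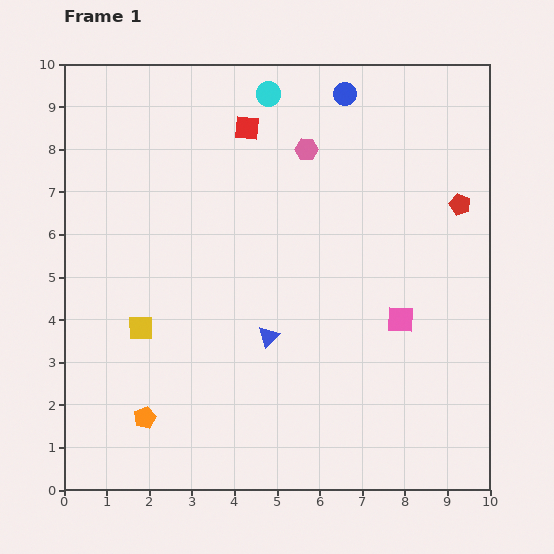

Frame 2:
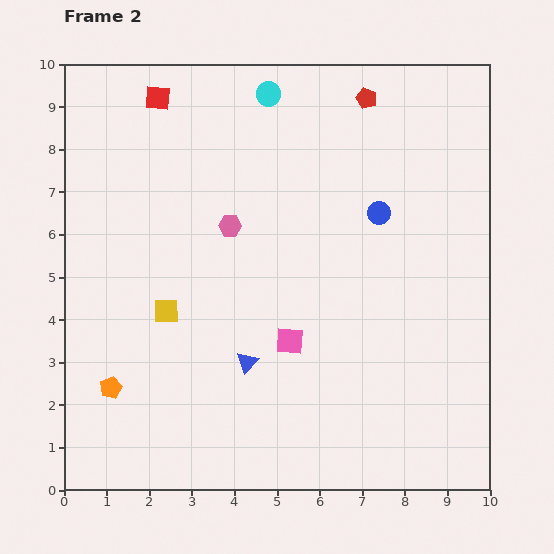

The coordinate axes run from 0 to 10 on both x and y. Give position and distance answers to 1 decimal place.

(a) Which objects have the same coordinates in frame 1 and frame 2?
the cyan circle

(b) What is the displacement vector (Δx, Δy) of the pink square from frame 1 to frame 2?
(-2.6, -0.5)

The pink square was at (7.9, 4.0) in frame 1 and (5.3, 3.5) in frame 2.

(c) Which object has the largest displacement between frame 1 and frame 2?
the red pentagon

(moved 3.3; next 2.9)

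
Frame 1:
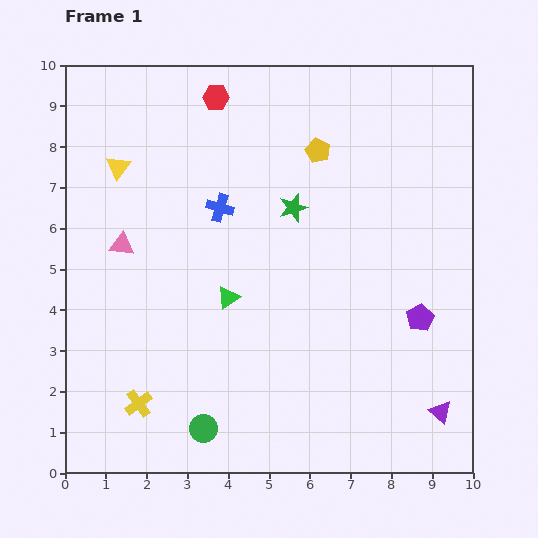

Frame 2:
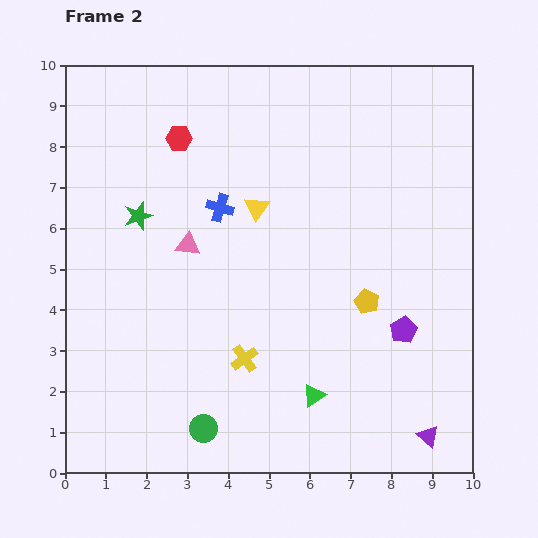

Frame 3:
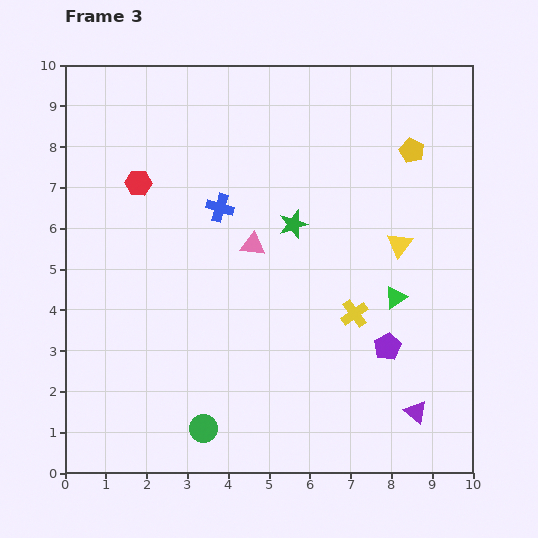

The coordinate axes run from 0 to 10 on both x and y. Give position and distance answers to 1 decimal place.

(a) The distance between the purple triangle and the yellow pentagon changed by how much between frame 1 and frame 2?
-3.5

Distance in frame 1: 7.1. Distance in frame 2: 3.6.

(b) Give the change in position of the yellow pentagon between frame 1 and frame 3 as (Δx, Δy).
(2.3, 0.0)

The yellow pentagon was at (6.2, 7.9) in frame 1 and (8.5, 7.9) in frame 3.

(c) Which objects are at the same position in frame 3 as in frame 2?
the green circle, the blue cross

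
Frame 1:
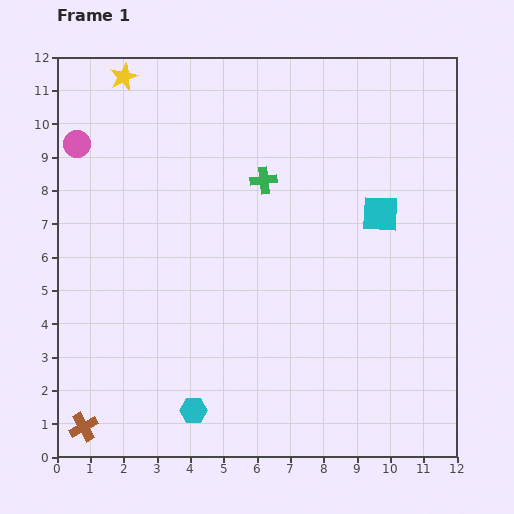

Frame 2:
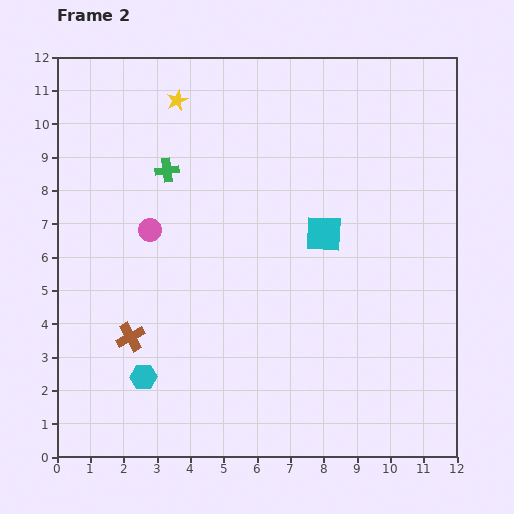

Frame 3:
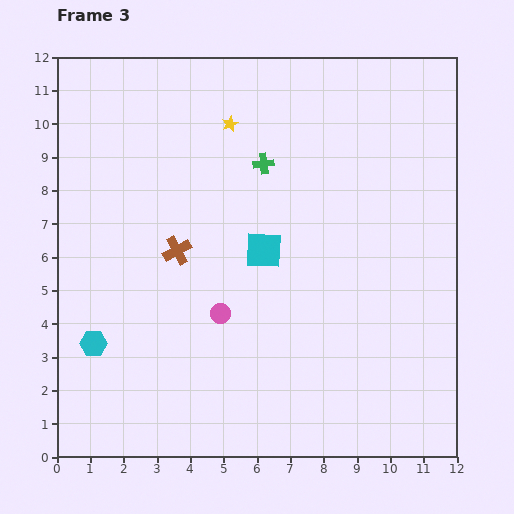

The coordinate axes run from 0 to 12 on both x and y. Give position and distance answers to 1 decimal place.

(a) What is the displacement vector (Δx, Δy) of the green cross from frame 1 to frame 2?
(-2.9, 0.3)

The green cross was at (6.2, 8.3) in frame 1 and (3.3, 8.6) in frame 2.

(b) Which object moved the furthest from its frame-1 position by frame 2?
the pink circle

(moved 3.4; next 3.0)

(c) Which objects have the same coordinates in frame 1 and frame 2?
none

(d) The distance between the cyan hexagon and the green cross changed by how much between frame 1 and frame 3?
+0.2

Distance in frame 1: 7.2. Distance in frame 3: 7.4.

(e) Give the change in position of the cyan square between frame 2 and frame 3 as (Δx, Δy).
(-1.8, -0.5)

The cyan square was at (8.0, 6.7) in frame 2 and (6.2, 6.2) in frame 3.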